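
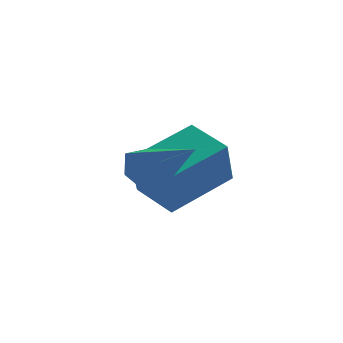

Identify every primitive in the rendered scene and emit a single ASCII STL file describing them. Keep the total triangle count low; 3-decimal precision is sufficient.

solid 
facet normal -0.787 0.559 0.259
outer loop
vertex 0.684 0.829 -3.059
vertex 1.868 2.189 -2.398
vertex 0.697 1.453 -4.367
endloop
endfacet
facet normal -0.617 -0.708 -0.344
outer loop
vertex 1.712 0.731 -4.702
vertex 0.684 0.829 -3.059
vertex 0.697 1.453 -4.367
endloop
endfacet
facet normal -0.787 0.560 0.259
outer loop
vertex 0.697 1.453 -4.367
vertex 1.868 2.189 -2.398
vertex 1.881 2.813 -3.707
endloop
endfacet
facet normal 0.008 0.431 -0.902
outer loop
vertex 1.881 2.813 -3.707
vertex 1.712 0.731 -4.702
vertex 0.697 1.453 -4.367
endloop
endfacet
facet normal -0.009 -0.431 0.902
outer loop
vertex 0.684 0.829 -3.059
vertex 2.883 1.467 -2.733
vertex 1.868 2.189 -2.398
endloop
endfacet
facet normal -0.617 -0.708 -0.344
outer loop
vertex 1.699 0.107 -3.393
vertex 0.684 0.829 -3.059
vertex 1.712 0.731 -4.702
endloop
endfacet
facet normal -0.009 -0.430 0.903
outer loop
vertex 1.699 0.107 -3.393
vertex 2.883 1.467 -2.733
vertex 0.684 0.829 -3.059
endloop
endfacet
facet normal 0.617 0.708 0.344
outer loop
vertex 1.868 2.189 -2.398
vertex 2.883 1.467 -2.733
vertex 1.881 2.813 -3.707
endloop
endfacet
facet normal 0.009 0.431 -0.903
outer loop
vertex 2.896 2.091 -4.041
vertex 1.712 0.731 -4.702
vertex 1.881 2.813 -3.707
endloop
endfacet
facet normal 0.617 0.708 0.344
outer loop
vertex 1.881 2.813 -3.707
vertex 2.883 1.467 -2.733
vertex 2.896 2.091 -4.041
endloop
endfacet
facet normal 0.787 -0.560 -0.259
outer loop
vertex 2.896 2.091 -4.041
vertex 1.699 0.107 -3.393
vertex 1.712 0.731 -4.702
endloop
endfacet
facet normal 0.787 -0.560 -0.259
outer loop
vertex 2.883 1.467 -2.733
vertex 1.699 0.107 -3.393
vertex 2.896 2.091 -4.041
endloop
endfacet
facet normal -0.740 0.331 -0.585
outer loop
vertex 1.831 -0.42 -3.327
vertex 1.39 -0.503 -2.816
vertex 1.715 0.089 -2.892
endloop
endfacet
facet normal 0.854 0.436 -0.283
outer loop
vertex 1.831 -0.42 -3.327
vertex 1.715 0.089 -2.892
vertex 2.67 -1.077 -1.804
endloop
endfacet
facet normal -0.740 0.331 -0.585
outer loop
vertex 1.715 0.089 -2.892
vertex 1.39 -0.503 -2.816
vertex 1.274 0.006 -2.381
endloop
endfacet
facet normal 0.407 0.779 0.478
outer loop
vertex 1.715 0.089 -2.892
vertex 1.274 0.006 -2.381
vertex 2.67 -1.077 -1.804
endloop
endfacet
facet normal -0.740 0.331 -0.585
outer loop
vertex 1.274 0.006 -2.381
vertex 1.39 -0.503 -2.816
vertex 0.949 -0.586 -2.305
endloop
endfacet
facet normal -0.209 0.236 0.949
outer loop
vertex 1.274 0.006 -2.381
vertex 0.949 -0.586 -2.305
vertex 2.67 -1.077 -1.804
endloop
endfacet
facet normal -0.740 0.331 -0.585
outer loop
vertex 0.949 -0.586 -2.305
vertex 1.39 -0.503 -2.816
vertex 1.065 -1.096 -2.74
endloop
endfacet
facet normal -0.377 -0.649 0.660
outer loop
vertex 0.949 -0.586 -2.305
vertex 1.065 -1.096 -2.74
vertex 2.67 -1.077 -1.804
endloop
endfacet
facet normal -0.740 0.331 -0.585
outer loop
vertex 1.065 -1.096 -2.74
vertex 1.39 -0.503 -2.816
vertex 1.506 -1.013 -3.251
endloop
endfacet
facet normal 0.070 -0.992 -0.100
outer loop
vertex 1.065 -1.096 -2.74
vertex 1.506 -1.013 -3.251
vertex 2.67 -1.077 -1.804
endloop
endfacet
facet normal -0.740 0.331 -0.585
outer loop
vertex 1.506 -1.013 -3.251
vertex 1.39 -0.503 -2.816
vertex 1.831 -0.42 -3.327
endloop
endfacet
facet normal 0.686 -0.449 -0.572
outer loop
vertex 1.506 -1.013 -3.251
vertex 1.831 -0.42 -3.327
vertex 2.67 -1.077 -1.804
endloop
endfacet

endsolid


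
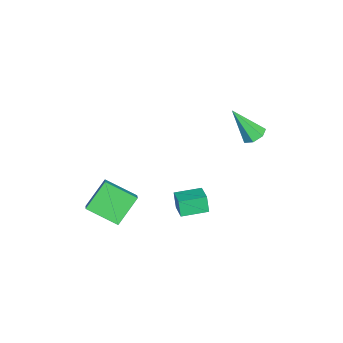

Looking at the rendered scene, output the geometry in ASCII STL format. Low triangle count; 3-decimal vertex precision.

solid 
facet normal -0.899 -0.332 -0.285
outer loop
vertex 0.899 -1.124 -3.39
vertex 0.383 0.208 -3.316
vertex 1.145 -0.976 -4.337
endloop
endfacet
facet normal 0.360 -0.931 -0.052
outer loop
vertex 2.197 -0.588 -4.004
vertex 0.899 -1.124 -3.39
vertex 1.145 -0.976 -4.337
endloop
endfacet
facet normal -0.899 -0.333 -0.285
outer loop
vertex 1.145 -0.976 -4.337
vertex 0.383 0.208 -3.316
vertex 0.629 0.355 -4.264
endloop
endfacet
facet normal 0.248 0.149 -0.957
outer loop
vertex 0.629 0.355 -4.264
vertex 2.197 -0.588 -4.004
vertex 1.145 -0.976 -4.337
endloop
endfacet
facet normal -0.248 -0.149 0.957
outer loop
vertex 0.899 -1.124 -3.39
vertex 1.435 0.596 -2.983
vertex 0.383 0.208 -3.316
endloop
endfacet
facet normal 0.361 -0.931 -0.051
outer loop
vertex 1.951 -0.735 -3.056
vertex 0.899 -1.124 -3.39
vertex 2.197 -0.588 -4.004
endloop
endfacet
facet normal -0.249 -0.149 0.957
outer loop
vertex 1.951 -0.735 -3.056
vertex 1.435 0.596 -2.983
vertex 0.899 -1.124 -3.39
endloop
endfacet
facet normal -0.360 0.932 0.051
outer loop
vertex 0.383 0.208 -3.316
vertex 1.435 0.596 -2.983
vertex 0.629 0.355 -4.264
endloop
endfacet
facet normal 0.249 0.149 -0.957
outer loop
vertex 1.681 0.744 -3.93
vertex 2.197 -0.588 -4.004
vertex 0.629 0.355 -4.264
endloop
endfacet
facet normal -0.361 0.931 0.052
outer loop
vertex 0.629 0.355 -4.264
vertex 1.435 0.596 -2.983
vertex 1.681 0.744 -3.93
endloop
endfacet
facet normal 0.899 0.332 0.285
outer loop
vertex 1.681 0.744 -3.93
vertex 1.951 -0.735 -3.056
vertex 2.197 -0.588 -4.004
endloop
endfacet
facet normal 0.899 0.333 0.285
outer loop
vertex 1.435 0.596 -2.983
vertex 1.951 -0.735 -3.056
vertex 1.681 0.744 -3.93
endloop
endfacet
facet normal -0.579 0.439 0.687
outer loop
vertex 2.157 -4.318 -1.761
vertex 2.416 -2.683 -2.587
vertex 1.37 -4.477 -2.323
endloop
endfacet
facet normal -0.141 -0.883 0.447
outer loop
vertex 2.424 -5.277 -3.573
vertex 2.157 -4.318 -1.761
vertex 1.37 -4.477 -2.323
endloop
endfacet
facet normal -0.579 0.439 0.687
outer loop
vertex 1.37 -4.477 -2.323
vertex 2.416 -2.683 -2.587
vertex 1.629 -2.842 -3.149
endloop
endfacet
facet normal -0.803 -0.162 -0.573
outer loop
vertex 1.629 -2.842 -3.149
vertex 2.424 -5.277 -3.573
vertex 1.37 -4.477 -2.323
endloop
endfacet
facet normal 0.803 0.162 0.573
outer loop
vertex 2.157 -4.318 -1.761
vertex 3.47 -3.483 -3.837
vertex 2.416 -2.683 -2.587
endloop
endfacet
facet normal -0.141 -0.883 0.447
outer loop
vertex 3.211 -5.118 -3.011
vertex 2.157 -4.318 -1.761
vertex 2.424 -5.277 -3.573
endloop
endfacet
facet normal 0.803 0.162 0.573
outer loop
vertex 3.211 -5.118 -3.011
vertex 3.47 -3.483 -3.837
vertex 2.157 -4.318 -1.761
endloop
endfacet
facet normal 0.141 0.883 -0.447
outer loop
vertex 2.416 -2.683 -2.587
vertex 3.47 -3.483 -3.837
vertex 1.629 -2.842 -3.149
endloop
endfacet
facet normal -0.803 -0.162 -0.573
outer loop
vertex 2.683 -3.642 -4.399
vertex 2.424 -5.277 -3.573
vertex 1.629 -2.842 -3.149
endloop
endfacet
facet normal 0.141 0.883 -0.447
outer loop
vertex 1.629 -2.842 -3.149
vertex 3.47 -3.483 -3.837
vertex 2.683 -3.642 -4.399
endloop
endfacet
facet normal 0.579 -0.439 -0.687
outer loop
vertex 2.683 -3.642 -4.399
vertex 3.211 -5.118 -3.011
vertex 2.424 -5.277 -3.573
endloop
endfacet
facet normal 0.579 -0.439 -0.687
outer loop
vertex 3.47 -3.483 -3.837
vertex 3.211 -5.118 -3.011
vertex 2.683 -3.642 -4.399
endloop
endfacet
facet normal 0.031 0.547 -0.837
outer loop
vertex -1.92 2.502 -1.431
vertex -2.619 2.477 -1.473
vertex -2.217 2.95 -1.149
endloop
endfacet
facet normal 0.827 0.223 0.517
outer loop
vertex -1.92 2.502 -1.431
vertex -2.217 2.95 -1.149
vertex -2.681 1.323 0.293
endloop
endfacet
facet normal 0.030 0.548 -0.836
outer loop
vertex -2.217 2.95 -1.149
vertex -2.619 2.477 -1.473
vertex -2.817 3.042 -1.11
endloop
endfacet
facet normal 0.146 0.632 0.761
outer loop
vertex -2.217 2.95 -1.149
vertex -2.817 3.042 -1.11
vertex -2.681 1.323 0.293
endloop
endfacet
facet normal 0.029 0.547 -0.836
outer loop
vertex -2.817 3.042 -1.11
vertex -2.619 2.477 -1.473
vertex -3.267 2.708 -1.344
endloop
endfacet
facet normal -0.651 0.448 0.612
outer loop
vertex -2.817 3.042 -1.11
vertex -3.267 2.708 -1.344
vertex -2.681 1.323 0.293
endloop
endfacet
facet normal 0.029 0.547 -0.837
outer loop
vertex -3.267 2.708 -1.344
vertex -2.619 2.477 -1.473
vertex -3.229 2.2 -1.675
endloop
endfacet
facet normal -0.964 -0.191 0.183
outer loop
vertex -3.267 2.708 -1.344
vertex -3.229 2.2 -1.675
vertex -2.681 1.323 0.293
endloop
endfacet
facet normal 0.029 0.547 -0.837
outer loop
vertex -3.229 2.2 -1.675
vertex -2.619 2.477 -1.473
vertex -2.731 1.901 -1.853
endloop
endfacet
facet normal -0.556 -0.805 -0.204
outer loop
vertex -3.229 2.2 -1.675
vertex -2.731 1.901 -1.853
vertex -2.681 1.323 0.293
endloop
endfacet
facet normal 0.030 0.546 -0.837
outer loop
vertex -2.731 1.901 -1.853
vertex -2.619 2.477 -1.473
vertex -2.149 2.035 -1.745
endloop
endfacet
facet normal 0.262 -0.930 -0.257
outer loop
vertex -2.731 1.901 -1.853
vertex -2.149 2.035 -1.745
vertex -2.681 1.323 0.293
endloop
endfacet
facet normal 0.031 0.547 -0.836
outer loop
vertex -2.149 2.035 -1.745
vertex -2.619 2.477 -1.473
vertex -1.92 2.502 -1.431
endloop
endfacet
facet normal 0.878 -0.474 0.064
outer loop
vertex -2.149 2.035 -1.745
vertex -1.92 2.502 -1.431
vertex -2.681 1.323 0.293
endloop
endfacet

endsolid


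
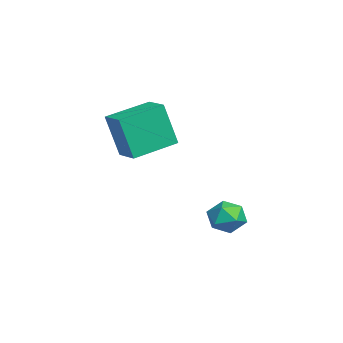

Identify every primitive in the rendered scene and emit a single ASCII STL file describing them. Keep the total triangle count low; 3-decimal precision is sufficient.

solid 
facet normal -0.937 0.064 0.342
outer loop
vertex -3.309 0.847 -3.445
vertex -3.024 1.033 -2.699
vertex -3.18 1.63 -3.239
endloop
endfacet
facet normal -0.906 0.241 -0.348
outer loop
vertex -3.309 0.847 -3.445
vertex -3.18 1.63 -3.239
vertex -2.966 1.361 -3.983
endloop
endfacet
facet normal -0.636 -0.314 -0.705
outer loop
vertex -3.309 0.847 -3.445
vertex -2.966 1.361 -3.983
vertex -2.677 0.598 -3.904
endloop
endfacet
facet normal -0.499 -0.834 -0.235
outer loop
vertex -3.309 0.847 -3.445
vertex -2.677 0.598 -3.904
vertex -2.712 0.395 -3.11
endloop
endfacet
facet normal -0.686 -0.600 0.412
outer loop
vertex -3.309 0.847 -3.445
vertex -2.712 0.395 -3.11
vertex -3.024 1.033 -2.699
endloop
endfacet
facet normal -0.453 0.789 -0.416
outer loop
vertex -2.966 1.361 -3.983
vertex -3.18 1.63 -3.239
vertex -2.468 1.865 -3.57
endloop
endfacet
facet normal -0.504 0.503 0.702
outer loop
vertex -3.18 1.63 -3.239
vertex -3.024 1.033 -2.699
vertex -2.503 1.662 -2.776
endloop
endfacet
facet normal -0.097 -0.572 0.815
outer loop
vertex -3.024 1.033 -2.699
vertex -2.712 0.395 -3.11
vertex -2.214 0.899 -2.697
endloop
endfacet
facet normal 0.205 -0.950 -0.234
outer loop
vertex -2.712 0.395 -3.11
vertex -2.677 0.598 -3.904
vertex -2.0 0.63 -3.441
endloop
endfacet
facet normal -0.016 -0.109 -0.994
outer loop
vertex -2.677 0.598 -3.904
vertex -2.966 1.361 -3.983
vertex -2.156 1.227 -3.981
endloop
endfacet
facet normal 0.499 0.834 0.235
outer loop
vertex -1.871 1.413 -3.235
vertex -2.468 1.865 -3.57
vertex -2.503 1.662 -2.776
endloop
endfacet
facet normal 0.636 0.314 0.705
outer loop
vertex -1.871 1.413 -3.235
vertex -2.503 1.662 -2.776
vertex -2.214 0.899 -2.697
endloop
endfacet
facet normal 0.906 -0.241 0.348
outer loop
vertex -1.871 1.413 -3.235
vertex -2.214 0.899 -2.697
vertex -2.0 0.63 -3.441
endloop
endfacet
facet normal 0.937 -0.064 -0.342
outer loop
vertex -1.871 1.413 -3.235
vertex -2.0 0.63 -3.441
vertex -2.156 1.227 -3.981
endloop
endfacet
facet normal 0.686 0.600 -0.412
outer loop
vertex -1.871 1.413 -3.235
vertex -2.156 1.227 -3.981
vertex -2.468 1.865 -3.57
endloop
endfacet
facet normal -0.205 0.950 0.234
outer loop
vertex -2.503 1.662 -2.776
vertex -2.468 1.865 -3.57
vertex -3.18 1.63 -3.239
endloop
endfacet
facet normal 0.016 0.109 0.994
outer loop
vertex -2.214 0.899 -2.697
vertex -2.503 1.662 -2.776
vertex -3.024 1.033 -2.699
endloop
endfacet
facet normal 0.453 -0.789 0.416
outer loop
vertex -2.0 0.63 -3.441
vertex -2.214 0.899 -2.697
vertex -2.712 0.395 -3.11
endloop
endfacet
facet normal 0.504 -0.503 -0.702
outer loop
vertex -2.156 1.227 -3.981
vertex -2.0 0.63 -3.441
vertex -2.677 0.598 -3.904
endloop
endfacet
facet normal 0.097 0.572 -0.815
outer loop
vertex -2.468 1.865 -3.57
vertex -2.156 1.227 -3.981
vertex -2.966 1.361 -3.983
endloop
endfacet
facet normal -0.895 -0.420 -0.150
outer loop
vertex -3.358 -3.251 1.523
vertex -4.208 -1.594 1.948
vertex -3.286 -2.732 -0.355
endloop
endfacet
facet normal 0.444 -0.868 -0.223
outer loop
vertex -2.292 -2.266 -0.188
vertex -3.358 -3.251 1.523
vertex -3.286 -2.732 -0.355
endloop
endfacet
facet normal -0.895 -0.420 -0.151
outer loop
vertex -3.286 -2.732 -0.355
vertex -4.208 -1.594 1.948
vertex -4.135 -1.075 0.07
endloop
endfacet
facet normal 0.037 0.266 -0.963
outer loop
vertex -4.135 -1.075 0.07
vertex -2.292 -2.266 -0.188
vertex -3.286 -2.732 -0.355
endloop
endfacet
facet normal -0.037 -0.266 0.963
outer loop
vertex -3.358 -3.251 1.523
vertex -3.214 -1.128 2.115
vertex -4.208 -1.594 1.948
endloop
endfacet
facet normal 0.445 -0.868 -0.223
outer loop
vertex -2.365 -2.785 1.69
vertex -3.358 -3.251 1.523
vertex -2.292 -2.266 -0.188
endloop
endfacet
facet normal -0.037 -0.266 0.963
outer loop
vertex -2.365 -2.785 1.69
vertex -3.214 -1.128 2.115
vertex -3.358 -3.251 1.523
endloop
endfacet
facet normal -0.444 0.868 0.223
outer loop
vertex -4.208 -1.594 1.948
vertex -3.214 -1.128 2.115
vertex -4.135 -1.075 0.07
endloop
endfacet
facet normal 0.037 0.266 -0.963
outer loop
vertex -3.142 -0.609 0.237
vertex -2.292 -2.266 -0.188
vertex -4.135 -1.075 0.07
endloop
endfacet
facet normal -0.445 0.868 0.223
outer loop
vertex -4.135 -1.075 0.07
vertex -3.214 -1.128 2.115
vertex -3.142 -0.609 0.237
endloop
endfacet
facet normal 0.895 0.420 0.151
outer loop
vertex -3.142 -0.609 0.237
vertex -2.365 -2.785 1.69
vertex -2.292 -2.266 -0.188
endloop
endfacet
facet normal 0.895 0.420 0.150
outer loop
vertex -3.214 -1.128 2.115
vertex -2.365 -2.785 1.69
vertex -3.142 -0.609 0.237
endloop
endfacet

endsolid


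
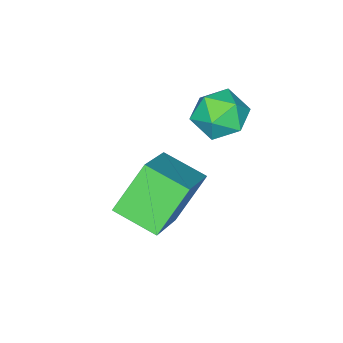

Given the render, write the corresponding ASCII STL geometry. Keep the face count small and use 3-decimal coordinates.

solid 
facet normal -0.636 0.133 0.760
outer loop
vertex -1.433 1.788 2.8
vertex -1.655 2.964 2.408
vertex -2.951 1.117 1.648
endloop
endfacet
facet normal 0.177 -0.934 0.310
outer loop
vertex -1.985 0.916 0.492
vertex -1.433 1.788 2.8
vertex -2.951 1.117 1.648
endloop
endfacet
facet normal -0.636 0.133 0.760
outer loop
vertex -2.951 1.117 1.648
vertex -1.655 2.964 2.408
vertex -3.173 2.294 1.256
endloop
endfacet
facet normal -0.751 -0.332 -0.570
outer loop
vertex -3.173 2.294 1.256
vertex -1.985 0.916 0.492
vertex -2.951 1.117 1.648
endloop
endfacet
facet normal 0.751 0.332 0.570
outer loop
vertex -1.433 1.788 2.8
vertex -0.689 2.763 1.252
vertex -1.655 2.964 2.408
endloop
endfacet
facet normal 0.176 -0.934 0.311
outer loop
vertex -0.467 1.586 1.644
vertex -1.433 1.788 2.8
vertex -1.985 0.916 0.492
endloop
endfacet
facet normal 0.752 0.332 0.570
outer loop
vertex -0.467 1.586 1.644
vertex -0.689 2.763 1.252
vertex -1.433 1.788 2.8
endloop
endfacet
facet normal -0.177 0.934 -0.310
outer loop
vertex -1.655 2.964 2.408
vertex -0.689 2.763 1.252
vertex -3.173 2.294 1.256
endloop
endfacet
facet normal -0.752 -0.332 -0.570
outer loop
vertex -2.207 2.092 0.1
vertex -1.985 0.916 0.492
vertex -3.173 2.294 1.256
endloop
endfacet
facet normal -0.177 0.934 -0.311
outer loop
vertex -3.173 2.294 1.256
vertex -0.689 2.763 1.252
vertex -2.207 2.092 0.1
endloop
endfacet
facet normal 0.636 -0.133 -0.760
outer loop
vertex -2.207 2.092 0.1
vertex -0.467 1.586 1.644
vertex -1.985 0.916 0.492
endloop
endfacet
facet normal 0.636 -0.133 -0.760
outer loop
vertex -0.689 2.763 1.252
vertex -0.467 1.586 1.644
vertex -2.207 2.092 0.1
endloop
endfacet
facet normal -0.991 0.020 0.133
outer loop
vertex -4.235 2.088 3.172
vertex -4.129 2.162 3.95
vertex -4.177 2.805 3.496
endloop
endfacet
facet normal -0.814 0.293 -0.502
outer loop
vertex -4.235 2.088 3.172
vertex -4.177 2.805 3.496
vertex -3.812 2.65 2.814
endloop
endfacet
facet normal -0.457 -0.207 -0.865
outer loop
vertex -4.235 2.088 3.172
vertex -3.812 2.65 2.814
vertex -3.539 1.911 2.847
endloop
endfacet
facet normal -0.413 -0.790 -0.454
outer loop
vertex -4.235 2.088 3.172
vertex -3.539 1.911 2.847
vertex -3.735 1.61 3.549
endloop
endfacet
facet normal -0.743 -0.649 0.163
outer loop
vertex -4.235 2.088 3.172
vertex -3.735 1.61 3.549
vertex -4.129 2.162 3.95
endloop
endfacet
facet normal -0.372 0.842 -0.390
outer loop
vertex -3.812 2.65 2.814
vertex -4.177 2.805 3.496
vertex -3.445 3.07 3.371
endloop
endfacet
facet normal -0.659 0.401 0.637
outer loop
vertex -4.177 2.805 3.496
vertex -4.129 2.162 3.95
vertex -3.641 2.769 4.073
endloop
endfacet
facet normal -0.259 -0.682 0.684
outer loop
vertex -4.129 2.162 3.95
vertex -3.735 1.61 3.549
vertex -3.368 2.03 4.106
endloop
endfacet
facet normal 0.276 -0.909 -0.313
outer loop
vertex -3.735 1.61 3.549
vertex -3.539 1.911 2.847
vertex -3.003 1.875 3.424
endloop
endfacet
facet normal 0.206 0.032 -0.978
outer loop
vertex -3.539 1.911 2.847
vertex -3.812 2.65 2.814
vertex -3.051 2.518 2.97
endloop
endfacet
facet normal 0.413 0.790 0.454
outer loop
vertex -2.945 2.592 3.748
vertex -3.445 3.07 3.371
vertex -3.641 2.769 4.073
endloop
endfacet
facet normal 0.457 0.207 0.865
outer loop
vertex -2.945 2.592 3.748
vertex -3.641 2.769 4.073
vertex -3.368 2.03 4.106
endloop
endfacet
facet normal 0.814 -0.293 0.502
outer loop
vertex -2.945 2.592 3.748
vertex -3.368 2.03 4.106
vertex -3.003 1.875 3.424
endloop
endfacet
facet normal 0.991 -0.020 -0.133
outer loop
vertex -2.945 2.592 3.748
vertex -3.003 1.875 3.424
vertex -3.051 2.518 2.97
endloop
endfacet
facet normal 0.743 0.649 -0.163
outer loop
vertex -2.945 2.592 3.748
vertex -3.051 2.518 2.97
vertex -3.445 3.07 3.371
endloop
endfacet
facet normal -0.276 0.909 0.313
outer loop
vertex -3.641 2.769 4.073
vertex -3.445 3.07 3.371
vertex -4.177 2.805 3.496
endloop
endfacet
facet normal -0.206 -0.032 0.978
outer loop
vertex -3.368 2.03 4.106
vertex -3.641 2.769 4.073
vertex -4.129 2.162 3.95
endloop
endfacet
facet normal 0.372 -0.842 0.390
outer loop
vertex -3.003 1.875 3.424
vertex -3.368 2.03 4.106
vertex -3.735 1.61 3.549
endloop
endfacet
facet normal 0.659 -0.401 -0.637
outer loop
vertex -3.051 2.518 2.97
vertex -3.003 1.875 3.424
vertex -3.539 1.911 2.847
endloop
endfacet
facet normal 0.259 0.682 -0.684
outer loop
vertex -3.445 3.07 3.371
vertex -3.051 2.518 2.97
vertex -3.812 2.65 2.814
endloop
endfacet

endsolid


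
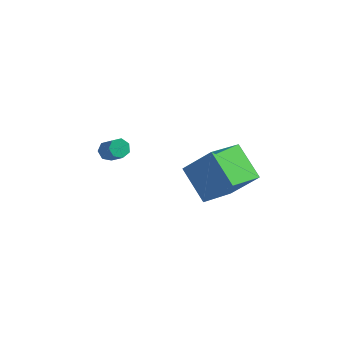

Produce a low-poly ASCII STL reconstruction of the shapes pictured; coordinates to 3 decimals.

solid 
facet normal -0.522 0.443 -0.729
outer loop
vertex -3.46 -2.633 -3.927
vertex -3.666 -2.314 -3.586
vertex -3.238 -2.256 -3.857
endloop
endfacet
facet normal 0.691 -0.283 -0.665
outer loop
vertex -3.46 -2.633 -3.927
vertex -3.238 -2.256 -3.857
vertex -2.807 -3.184 -3.014
endloop
endfacet
facet normal 0.691 -0.283 -0.665
outer loop
vertex -2.807 -3.184 -3.014
vertex -3.238 -2.256 -3.857
vertex -2.586 -2.807 -2.945
endloop
endfacet
facet normal 0.523 -0.440 0.730
outer loop
vertex -2.807 -3.184 -3.014
vertex -2.586 -2.807 -2.945
vertex -3.014 -2.866 -2.674
endloop
endfacet
facet normal -0.522 0.440 -0.730
outer loop
vertex -3.238 -2.256 -3.857
vertex -3.666 -2.314 -3.586
vertex -3.339 -1.923 -3.584
endloop
endfacet
facet normal 0.822 0.489 -0.292
outer loop
vertex -3.238 -2.256 -3.857
vertex -3.339 -1.923 -3.584
vertex -2.586 -2.807 -2.945
endloop
endfacet
facet normal 0.822 0.489 -0.292
outer loop
vertex -2.586 -2.807 -2.945
vertex -3.339 -1.923 -3.584
vertex -2.687 -2.474 -2.671
endloop
endfacet
facet normal 0.523 -0.442 0.729
outer loop
vertex -2.586 -2.807 -2.945
vertex -2.687 -2.474 -2.671
vertex -3.014 -2.866 -2.674
endloop
endfacet
facet normal -0.522 0.441 -0.730
outer loop
vertex -3.339 -1.923 -3.584
vertex -3.666 -2.314 -3.586
vertex -3.687 -1.885 -3.312
endloop
endfacet
facet normal 0.333 0.893 0.301
outer loop
vertex -3.339 -1.923 -3.584
vertex -3.687 -1.885 -3.312
vertex -2.687 -2.474 -2.671
endloop
endfacet
facet normal 0.333 0.893 0.301
outer loop
vertex -2.687 -2.474 -2.671
vertex -3.687 -1.885 -3.312
vertex -3.034 -2.436 -2.4
endloop
endfacet
facet normal 0.522 -0.441 0.730
outer loop
vertex -2.687 -2.474 -2.671
vertex -3.034 -2.436 -2.4
vertex -3.014 -2.866 -2.674
endloop
endfacet
facet normal -0.522 0.441 -0.730
outer loop
vertex -3.687 -1.885 -3.312
vertex -3.666 -2.314 -3.586
vertex -4.019 -2.17 -3.247
endloop
endfacet
facet normal -0.405 0.625 0.668
outer loop
vertex -3.687 -1.885 -3.312
vertex -4.019 -2.17 -3.247
vertex -3.034 -2.436 -2.4
endloop
endfacet
facet normal -0.405 0.625 0.668
outer loop
vertex -3.034 -2.436 -2.4
vertex -4.019 -2.17 -3.247
vertex -3.366 -2.721 -2.335
endloop
endfacet
facet normal 0.522 -0.441 0.730
outer loop
vertex -3.034 -2.436 -2.4
vertex -3.366 -2.721 -2.335
vertex -3.014 -2.866 -2.674
endloop
endfacet
facet normal -0.522 0.440 -0.731
outer loop
vertex -4.019 -2.17 -3.247
vertex -3.666 -2.314 -3.586
vertex -4.085 -2.564 -3.437
endloop
endfacet
facet normal -0.839 -0.116 0.531
outer loop
vertex -4.019 -2.17 -3.247
vertex -4.085 -2.564 -3.437
vertex -3.366 -2.721 -2.335
endloop
endfacet
facet normal -0.839 -0.114 0.531
outer loop
vertex -3.366 -2.721 -2.335
vertex -4.085 -2.564 -3.437
vertex -3.433 -3.115 -2.525
endloop
endfacet
facet normal 0.522 -0.441 0.730
outer loop
vertex -3.366 -2.721 -2.335
vertex -3.433 -3.115 -2.525
vertex -3.014 -2.866 -2.674
endloop
endfacet
facet normal -0.523 0.442 -0.729
outer loop
vertex -4.085 -2.564 -3.437
vertex -3.666 -2.314 -3.586
vertex -3.837 -2.77 -3.74
endloop
endfacet
facet normal -0.642 -0.767 -0.004
outer loop
vertex -4.085 -2.564 -3.437
vertex -3.837 -2.77 -3.74
vertex -3.433 -3.115 -2.525
endloop
endfacet
facet normal -0.641 -0.768 -0.005
outer loop
vertex -3.433 -3.115 -2.525
vertex -3.837 -2.77 -3.74
vertex -3.184 -3.321 -2.827
endloop
endfacet
facet normal 0.522 -0.441 0.731
outer loop
vertex -3.433 -3.115 -2.525
vertex -3.184 -3.321 -2.827
vertex -3.014 -2.866 -2.674
endloop
endfacet
facet normal -0.522 0.442 -0.729
outer loop
vertex -3.837 -2.77 -3.74
vertex -3.666 -2.314 -3.586
vertex -3.46 -2.633 -3.927
endloop
endfacet
facet normal 0.040 -0.843 -0.537
outer loop
vertex -3.837 -2.77 -3.74
vertex -3.46 -2.633 -3.927
vertex -3.184 -3.321 -2.827
endloop
endfacet
facet normal 0.040 -0.843 -0.537
outer loop
vertex -3.184 -3.321 -2.827
vertex -3.46 -2.633 -3.927
vertex -2.807 -3.184 -3.014
endloop
endfacet
facet normal 0.522 -0.441 0.730
outer loop
vertex -3.184 -3.321 -2.827
vertex -2.807 -3.184 -3.014
vertex -3.014 -2.866 -2.674
endloop
endfacet
facet normal -0.609 0.618 0.498
outer loop
vertex 1.108 -3.282 -1.622
vertex 2.006 -1.673 -2.521
vertex -0.123 -3.373 -3.014
endloop
endfacet
facet normal -0.438 -0.785 0.439
outer loop
vertex 1.034 -4.547 -3.959
vertex 1.108 -3.282 -1.622
vertex -0.123 -3.373 -3.014
endloop
endfacet
facet normal -0.609 0.618 0.497
outer loop
vertex -0.123 -3.373 -3.014
vertex 2.006 -1.673 -2.521
vertex 0.776 -1.764 -3.913
endloop
endfacet
facet normal -0.661 -0.049 -0.749
outer loop
vertex 0.776 -1.764 -3.913
vertex 1.034 -4.547 -3.959
vertex -0.123 -3.373 -3.014
endloop
endfacet
facet normal 0.661 0.049 0.749
outer loop
vertex 1.108 -3.282 -1.622
vertex 3.163 -2.847 -3.466
vertex 2.006 -1.673 -2.521
endloop
endfacet
facet normal -0.438 -0.785 0.439
outer loop
vertex 2.264 -4.456 -2.567
vertex 1.108 -3.282 -1.622
vertex 1.034 -4.547 -3.959
endloop
endfacet
facet normal 0.661 0.049 0.749
outer loop
vertex 2.264 -4.456 -2.567
vertex 3.163 -2.847 -3.466
vertex 1.108 -3.282 -1.622
endloop
endfacet
facet normal 0.438 0.785 -0.438
outer loop
vertex 2.006 -1.673 -2.521
vertex 3.163 -2.847 -3.466
vertex 0.776 -1.764 -3.913
endloop
endfacet
facet normal -0.661 -0.049 -0.748
outer loop
vertex 1.932 -2.938 -4.858
vertex 1.034 -4.547 -3.959
vertex 0.776 -1.764 -3.913
endloop
endfacet
facet normal 0.438 0.785 -0.439
outer loop
vertex 0.776 -1.764 -3.913
vertex 3.163 -2.847 -3.466
vertex 1.932 -2.938 -4.858
endloop
endfacet
facet normal 0.609 -0.618 -0.498
outer loop
vertex 1.932 -2.938 -4.858
vertex 2.264 -4.456 -2.567
vertex 1.034 -4.547 -3.959
endloop
endfacet
facet normal 0.608 -0.618 -0.498
outer loop
vertex 3.163 -2.847 -3.466
vertex 2.264 -4.456 -2.567
vertex 1.932 -2.938 -4.858
endloop
endfacet

endsolid


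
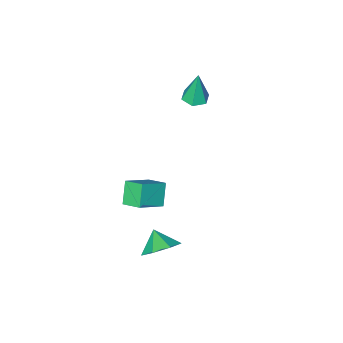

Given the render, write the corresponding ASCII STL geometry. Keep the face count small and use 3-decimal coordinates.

solid 
facet normal 0.133 0.743 -0.656
outer loop
vertex 4.705 4.183 -3.214
vertex 3.881 3.789 -3.827
vertex 3.837 4.521 -3.007
endloop
endfacet
facet normal 0.220 -0.031 0.975
outer loop
vertex 4.705 4.183 -3.214
vertex 3.837 4.521 -3.007
vertex 3.719 2.891 -3.033
endloop
endfacet
facet normal 0.133 0.743 -0.656
outer loop
vertex 3.837 4.521 -3.007
vertex 3.881 3.789 -3.827
vertex 3.002 4.309 -3.417
endloop
endfacet
facet normal -0.444 0.018 0.896
outer loop
vertex 3.837 4.521 -3.007
vertex 3.002 4.309 -3.417
vertex 3.719 2.891 -3.033
endloop
endfacet
facet normal 0.133 0.743 -0.656
outer loop
vertex 3.002 4.309 -3.417
vertex 3.881 3.789 -3.827
vertex 2.828 3.705 -4.136
endloop
endfacet
facet normal -0.838 -0.300 0.455
outer loop
vertex 3.002 4.309 -3.417
vertex 2.828 3.705 -4.136
vertex 3.719 2.891 -3.033
endloop
endfacet
facet normal 0.133 0.743 -0.656
outer loop
vertex 2.828 3.705 -4.136
vertex 3.881 3.789 -3.827
vertex 3.447 3.165 -4.622
endloop
endfacet
facet normal -0.664 -0.748 -0.015
outer loop
vertex 2.828 3.705 -4.136
vertex 3.447 3.165 -4.622
vertex 3.719 2.891 -3.033
endloop
endfacet
facet normal 0.133 0.743 -0.656
outer loop
vertex 3.447 3.165 -4.622
vertex 3.881 3.789 -3.827
vertex 4.393 3.095 -4.509
endloop
endfacet
facet normal -0.054 -0.986 -0.161
outer loop
vertex 3.447 3.165 -4.622
vertex 4.393 3.095 -4.509
vertex 3.719 2.891 -3.033
endloop
endfacet
facet normal 0.133 0.743 -0.656
outer loop
vertex 4.393 3.095 -4.509
vertex 3.881 3.789 -3.827
vertex 4.952 3.548 -3.883
endloop
endfacet
facet normal 0.534 -0.836 0.128
outer loop
vertex 4.393 3.095 -4.509
vertex 4.952 3.548 -3.883
vertex 3.719 2.891 -3.033
endloop
endfacet
facet normal 0.133 0.743 -0.656
outer loop
vertex 4.952 3.548 -3.883
vertex 3.881 3.789 -3.827
vertex 4.705 4.183 -3.214
endloop
endfacet
facet normal 0.656 -0.412 0.633
outer loop
vertex 4.952 3.548 -3.883
vertex 4.705 4.183 -3.214
vertex 3.719 2.891 -3.033
endloop
endfacet
facet normal -0.446 -0.461 0.767
outer loop
vertex 2.698 -1.088 -2.982
vertex 2.386 0.021 -2.497
vertex 1.176 -1.12 -3.887
endloop
endfacet
facet normal 0.249 -0.887 -0.388
outer loop
vertex 1.814 -0.461 -4.983
vertex 2.698 -1.088 -2.982
vertex 1.176 -1.12 -3.887
endloop
endfacet
facet normal -0.446 -0.462 0.767
outer loop
vertex 1.176 -1.12 -3.887
vertex 2.386 0.021 -2.497
vertex 0.864 -0.011 -3.401
endloop
endfacet
facet normal -0.859 -0.018 -0.511
outer loop
vertex 0.864 -0.011 -3.401
vertex 1.814 -0.461 -4.983
vertex 1.176 -1.12 -3.887
endloop
endfacet
facet normal 0.859 0.018 0.511
outer loop
vertex 2.698 -1.088 -2.982
vertex 3.024 0.68 -3.593
vertex 2.386 0.021 -2.497
endloop
endfacet
facet normal 0.249 -0.887 -0.388
outer loop
vertex 3.336 -0.429 -4.079
vertex 2.698 -1.088 -2.982
vertex 1.814 -0.461 -4.983
endloop
endfacet
facet normal 0.860 0.018 0.511
outer loop
vertex 3.336 -0.429 -4.079
vertex 3.024 0.68 -3.593
vertex 2.698 -1.088 -2.982
endloop
endfacet
facet normal -0.249 0.887 0.388
outer loop
vertex 2.386 0.021 -2.497
vertex 3.024 0.68 -3.593
vertex 0.864 -0.011 -3.401
endloop
endfacet
facet normal -0.859 -0.018 -0.511
outer loop
vertex 1.502 0.648 -4.498
vertex 1.814 -0.461 -4.983
vertex 0.864 -0.011 -3.401
endloop
endfacet
facet normal -0.249 0.887 0.388
outer loop
vertex 0.864 -0.011 -3.401
vertex 3.024 0.68 -3.593
vertex 1.502 0.648 -4.498
endloop
endfacet
facet normal 0.446 0.461 -0.767
outer loop
vertex 1.502 0.648 -4.498
vertex 3.336 -0.429 -4.079
vertex 1.814 -0.461 -4.983
endloop
endfacet
facet normal 0.446 0.462 -0.767
outer loop
vertex 3.024 0.68 -3.593
vertex 3.336 -0.429 -4.079
vertex 1.502 0.648 -4.498
endloop
endfacet
facet normal 0.032 -0.090 -0.995
outer loop
vertex -2.422 -2.145 -0.344
vertex -2.998 -2.671 -0.315
vertex -3.166 -1.913 -0.389
endloop
endfacet
facet normal 0.276 0.931 0.241
outer loop
vertex -2.422 -2.145 -0.344
vertex -3.166 -1.913 -0.389
vertex -3.062 -2.489 1.715
endloop
endfacet
facet normal 0.032 -0.090 -0.995
outer loop
vertex -3.166 -1.913 -0.389
vertex -2.998 -2.671 -0.315
vertex -3.741 -2.438 -0.36
endloop
endfacet
facet normal -0.650 0.724 0.230
outer loop
vertex -3.166 -1.913 -0.389
vertex -3.741 -2.438 -0.36
vertex -3.062 -2.489 1.715
endloop
endfacet
facet normal 0.032 -0.089 -0.996
outer loop
vertex -3.741 -2.438 -0.36
vertex -2.998 -2.671 -0.315
vertex -3.574 -3.196 -0.287
endloop
endfacet
facet normal -0.937 -0.177 0.302
outer loop
vertex -3.741 -2.438 -0.36
vertex -3.574 -3.196 -0.287
vertex -3.062 -2.489 1.715
endloop
endfacet
facet normal 0.032 -0.089 -0.996
outer loop
vertex -3.574 -3.196 -0.287
vertex -2.998 -2.671 -0.315
vertex -2.83 -3.429 -0.242
endloop
endfacet
facet normal -0.297 -0.874 0.385
outer loop
vertex -3.574 -3.196 -0.287
vertex -2.83 -3.429 -0.242
vertex -3.062 -2.489 1.715
endloop
endfacet
facet normal 0.031 -0.089 -0.996
outer loop
vertex -2.83 -3.429 -0.242
vertex -2.998 -2.671 -0.315
vertex -2.255 -2.903 -0.271
endloop
endfacet
facet normal 0.631 -0.668 0.395
outer loop
vertex -2.83 -3.429 -0.242
vertex -2.255 -2.903 -0.271
vertex -3.062 -2.489 1.715
endloop
endfacet
facet normal 0.031 -0.089 -0.996
outer loop
vertex -2.255 -2.903 -0.271
vertex -2.998 -2.671 -0.315
vertex -2.422 -2.145 -0.344
endloop
endfacet
facet normal 0.917 0.233 0.324
outer loop
vertex -2.255 -2.903 -0.271
vertex -2.422 -2.145 -0.344
vertex -3.062 -2.489 1.715
endloop
endfacet

endsolid


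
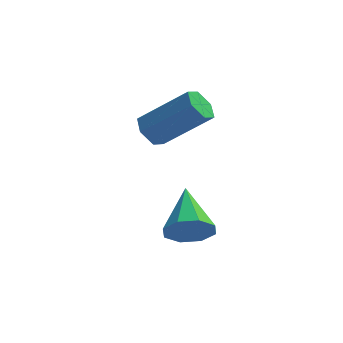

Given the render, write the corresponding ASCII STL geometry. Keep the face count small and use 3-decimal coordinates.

solid 
facet normal 0.095 -0.911 -0.402
outer loop
vertex 3.57 -1.87 -3.45
vertex 3.225 -2.204 -2.774
vertex 2.938 -1.915 -3.497
endloop
endfacet
facet normal -0.001 0.730 -0.684
outer loop
vertex 3.57 -1.87 -3.45
vertex 2.938 -1.915 -3.497
vertex 3.055 -0.556 -2.046
endloop
endfacet
facet normal 0.094 -0.911 -0.401
outer loop
vertex 2.938 -1.915 -3.497
vertex 3.225 -2.204 -2.774
vertex 2.474 -2.129 -3.12
endloop
endfacet
facet normal -0.659 0.575 -0.485
outer loop
vertex 2.938 -1.915 -3.497
vertex 2.474 -2.129 -3.12
vertex 3.055 -0.556 -2.046
endloop
endfacet
facet normal 0.094 -0.911 -0.401
outer loop
vertex 2.474 -2.129 -3.12
vertex 3.225 -2.204 -2.774
vertex 2.449 -2.387 -2.54
endloop
endfacet
facet normal -0.953 0.291 0.089
outer loop
vertex 2.474 -2.129 -3.12
vertex 2.449 -2.387 -2.54
vertex 3.055 -0.556 -2.046
endloop
endfacet
facet normal 0.094 -0.911 -0.402
outer loop
vertex 2.449 -2.387 -2.54
vertex 3.225 -2.204 -2.774
vertex 2.879 -2.538 -2.097
endloop
endfacet
facet normal -0.709 0.045 0.704
outer loop
vertex 2.449 -2.387 -2.54
vertex 2.879 -2.538 -2.097
vertex 3.055 -0.556 -2.046
endloop
endfacet
facet normal 0.093 -0.911 -0.402
outer loop
vertex 2.879 -2.538 -2.097
vertex 3.225 -2.204 -2.774
vertex 3.511 -2.494 -2.05
endloop
endfacet
facet normal -0.073 -0.019 0.997
outer loop
vertex 2.879 -2.538 -2.097
vertex 3.511 -2.494 -2.05
vertex 3.055 -0.556 -2.046
endloop
endfacet
facet normal 0.094 -0.911 -0.402
outer loop
vertex 3.511 -2.494 -2.05
vertex 3.225 -2.204 -2.774
vertex 3.975 -2.28 -2.427
endloop
endfacet
facet normal 0.586 0.136 0.799
outer loop
vertex 3.511 -2.494 -2.05
vertex 3.975 -2.28 -2.427
vertex 3.055 -0.556 -2.046
endloop
endfacet
facet normal 0.093 -0.911 -0.401
outer loop
vertex 3.975 -2.28 -2.427
vertex 3.225 -2.204 -2.774
vertex 4.0 -2.022 -3.007
endloop
endfacet
facet normal 0.879 0.420 0.225
outer loop
vertex 3.975 -2.28 -2.427
vertex 4.0 -2.022 -3.007
vertex 3.055 -0.556 -2.046
endloop
endfacet
facet normal 0.093 -0.911 -0.403
outer loop
vertex 4.0 -2.022 -3.007
vertex 3.225 -2.204 -2.774
vertex 3.57 -1.87 -3.45
endloop
endfacet
facet normal 0.637 0.666 -0.389
outer loop
vertex 4.0 -2.022 -3.007
vertex 3.57 -1.87 -3.45
vertex 3.055 -0.556 -2.046
endloop
endfacet
facet normal -0.763 0.045 -0.645
outer loop
vertex 2.237 1.053 -0.58
vertex 1.953 0.565 -0.278
vertex 1.834 1.167 -0.095
endloop
endfacet
facet normal 0.149 0.983 -0.108
outer loop
vertex 2.237 1.053 -0.58
vertex 1.834 1.167 -0.095
vertex 3.771 0.963 0.716
endloop
endfacet
facet normal 0.148 0.983 -0.106
outer loop
vertex 3.771 0.963 0.716
vertex 1.834 1.167 -0.095
vertex 3.368 1.076 1.201
endloop
endfacet
facet normal 0.763 -0.045 0.645
outer loop
vertex 3.771 0.963 0.716
vertex 3.368 1.076 1.201
vertex 3.487 0.475 1.018
endloop
endfacet
facet normal -0.764 0.045 -0.644
outer loop
vertex 1.834 1.167 -0.095
vertex 1.953 0.565 -0.278
vertex 1.551 0.679 0.207
endloop
endfacet
facet normal -0.470 0.645 0.602
outer loop
vertex 1.834 1.167 -0.095
vertex 1.551 0.679 0.207
vertex 3.368 1.076 1.201
endloop
endfacet
facet normal -0.470 0.645 0.602
outer loop
vertex 3.368 1.076 1.201
vertex 1.551 0.679 0.207
vertex 3.085 0.589 1.502
endloop
endfacet
facet normal 0.763 -0.045 0.645
outer loop
vertex 3.368 1.076 1.201
vertex 3.085 0.589 1.502
vertex 3.487 0.475 1.018
endloop
endfacet
facet normal -0.764 0.046 -0.644
outer loop
vertex 1.551 0.679 0.207
vertex 1.953 0.565 -0.278
vertex 1.669 0.077 0.024
endloop
endfacet
facet normal -0.619 -0.337 0.710
outer loop
vertex 1.551 0.679 0.207
vertex 1.669 0.077 0.024
vertex 3.085 0.589 1.502
endloop
endfacet
facet normal -0.619 -0.336 0.710
outer loop
vertex 3.085 0.589 1.502
vertex 1.669 0.077 0.024
vertex 3.203 -0.013 1.32
endloop
endfacet
facet normal 0.763 -0.045 0.645
outer loop
vertex 3.085 0.589 1.502
vertex 3.203 -0.013 1.32
vertex 3.487 0.475 1.018
endloop
endfacet
facet normal -0.763 0.045 -0.645
outer loop
vertex 1.669 0.077 0.024
vertex 1.953 0.565 -0.278
vertex 2.072 -0.036 -0.461
endloop
endfacet
facet normal -0.148 -0.983 0.106
outer loop
vertex 1.669 0.077 0.024
vertex 2.072 -0.036 -0.461
vertex 3.203 -0.013 1.32
endloop
endfacet
facet normal -0.149 -0.983 0.107
outer loop
vertex 3.203 -0.013 1.32
vertex 2.072 -0.036 -0.461
vertex 3.606 -0.127 0.835
endloop
endfacet
facet normal 0.763 -0.045 0.645
outer loop
vertex 3.203 -0.013 1.32
vertex 3.606 -0.127 0.835
vertex 3.487 0.475 1.018
endloop
endfacet
facet normal -0.763 0.045 -0.645
outer loop
vertex 2.072 -0.036 -0.461
vertex 1.953 0.565 -0.278
vertex 2.355 0.451 -0.762
endloop
endfacet
facet normal 0.470 -0.645 -0.602
outer loop
vertex 2.072 -0.036 -0.461
vertex 2.355 0.451 -0.762
vertex 3.606 -0.127 0.835
endloop
endfacet
facet normal 0.470 -0.645 -0.602
outer loop
vertex 3.606 -0.127 0.835
vertex 2.355 0.451 -0.762
vertex 3.889 0.361 0.533
endloop
endfacet
facet normal 0.764 -0.045 0.644
outer loop
vertex 3.606 -0.127 0.835
vertex 3.889 0.361 0.533
vertex 3.487 0.475 1.018
endloop
endfacet
facet normal -0.763 0.045 -0.645
outer loop
vertex 2.355 0.451 -0.762
vertex 1.953 0.565 -0.278
vertex 2.237 1.053 -0.58
endloop
endfacet
facet normal 0.619 0.336 -0.710
outer loop
vertex 2.355 0.451 -0.762
vertex 2.237 1.053 -0.58
vertex 3.889 0.361 0.533
endloop
endfacet
facet normal 0.619 0.337 -0.709
outer loop
vertex 3.889 0.361 0.533
vertex 2.237 1.053 -0.58
vertex 3.771 0.963 0.716
endloop
endfacet
facet normal 0.764 -0.046 0.644
outer loop
vertex 3.889 0.361 0.533
vertex 3.771 0.963 0.716
vertex 3.487 0.475 1.018
endloop
endfacet

endsolid


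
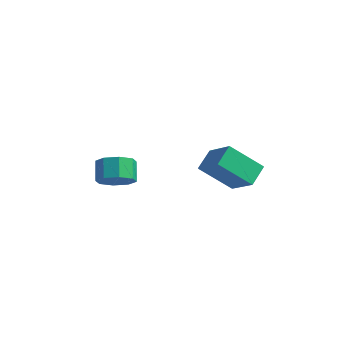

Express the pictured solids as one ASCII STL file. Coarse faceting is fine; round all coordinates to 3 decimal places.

solid 
facet normal -0.751 0.280 -0.598
outer loop
vertex 0.589 1.373 3.926
vertex 1.964 2.192 2.582
vertex 0.656 0.278 3.328
endloop
endfacet
facet normal -0.658 -0.392 0.643
outer loop
vertex 2.076 -0.252 4.458
vertex 0.589 1.373 3.926
vertex 0.656 0.278 3.328
endloop
endfacet
facet normal -0.751 0.280 -0.598
outer loop
vertex 0.656 0.278 3.328
vertex 1.964 2.192 2.582
vertex 2.032 1.096 1.984
endloop
endfacet
facet normal 0.054 -0.876 -0.479
outer loop
vertex 2.032 1.096 1.984
vertex 2.076 -0.252 4.458
vertex 0.656 0.278 3.328
endloop
endfacet
facet normal -0.054 0.876 0.479
outer loop
vertex 0.589 1.373 3.926
vertex 3.384 1.662 3.712
vertex 1.964 2.192 2.582
endloop
endfacet
facet normal -0.658 -0.392 0.643
outer loop
vertex 2.008 0.844 5.056
vertex 0.589 1.373 3.926
vertex 2.076 -0.252 4.458
endloop
endfacet
facet normal -0.054 0.877 0.478
outer loop
vertex 2.008 0.844 5.056
vertex 3.384 1.662 3.712
vertex 0.589 1.373 3.926
endloop
endfacet
facet normal 0.658 0.392 -0.643
outer loop
vertex 1.964 2.192 2.582
vertex 3.384 1.662 3.712
vertex 2.032 1.096 1.984
endloop
endfacet
facet normal 0.054 -0.876 -0.478
outer loop
vertex 3.451 0.567 3.114
vertex 2.076 -0.252 4.458
vertex 2.032 1.096 1.984
endloop
endfacet
facet normal 0.658 0.391 -0.643
outer loop
vertex 2.032 1.096 1.984
vertex 3.384 1.662 3.712
vertex 3.451 0.567 3.114
endloop
endfacet
facet normal 0.751 -0.280 0.598
outer loop
vertex 3.451 0.567 3.114
vertex 2.008 0.844 5.056
vertex 2.076 -0.252 4.458
endloop
endfacet
facet normal 0.751 -0.281 0.598
outer loop
vertex 3.384 1.662 3.712
vertex 2.008 0.844 5.056
vertex 3.451 0.567 3.114
endloop
endfacet
facet normal 0.438 -0.615 -0.656
outer loop
vertex -2.12 -1.027 2.296
vertex -2.985 -1.182 1.863
vertex -2.257 -0.537 1.745
endloop
endfacet
facet normal 0.880 0.441 0.173
outer loop
vertex -2.12 -1.027 2.296
vertex -2.257 -0.537 1.745
vertex -2.649 -0.283 3.089
endloop
endfacet
facet normal 0.880 0.441 0.173
outer loop
vertex -2.649 -0.283 3.089
vertex -2.257 -0.537 1.745
vertex -2.786 0.207 2.538
endloop
endfacet
facet normal -0.437 0.615 0.656
outer loop
vertex -2.649 -0.283 3.089
vertex -2.786 0.207 2.538
vertex -3.515 -0.438 2.657
endloop
endfacet
facet normal 0.438 -0.615 -0.656
outer loop
vertex -2.257 -0.537 1.745
vertex -2.985 -1.182 1.863
vertex -2.821 -0.425 1.263
endloop
endfacet
facet normal 0.493 0.774 -0.397
outer loop
vertex -2.257 -0.537 1.745
vertex -2.821 -0.425 1.263
vertex -2.786 0.207 2.538
endloop
endfacet
facet normal 0.493 0.774 -0.397
outer loop
vertex -2.786 0.207 2.538
vertex -2.821 -0.425 1.263
vertex -3.35 0.319 2.057
endloop
endfacet
facet normal -0.437 0.615 0.656
outer loop
vertex -2.786 0.207 2.538
vertex -3.35 0.319 2.057
vertex -3.515 -0.438 2.657
endloop
endfacet
facet normal 0.438 -0.615 -0.656
outer loop
vertex -2.821 -0.425 1.263
vertex -2.985 -1.182 1.863
vertex -3.481 -0.756 1.133
endloop
endfacet
facet normal -0.183 0.654 -0.734
outer loop
vertex -2.821 -0.425 1.263
vertex -3.481 -0.756 1.133
vertex -3.35 0.319 2.057
endloop
endfacet
facet normal -0.183 0.654 -0.734
outer loop
vertex -3.35 0.319 2.057
vertex -3.481 -0.756 1.133
vertex -4.011 -0.012 1.927
endloop
endfacet
facet normal -0.437 0.615 0.656
outer loop
vertex -3.35 0.319 2.057
vertex -4.011 -0.012 1.927
vertex -3.515 -0.438 2.657
endloop
endfacet
facet normal 0.437 -0.615 -0.656
outer loop
vertex -3.481 -0.756 1.133
vertex -2.985 -1.182 1.863
vertex -3.851 -1.337 1.431
endloop
endfacet
facet normal -0.752 0.150 -0.642
outer loop
vertex -3.481 -0.756 1.133
vertex -3.851 -1.337 1.431
vertex -4.011 -0.012 1.927
endloop
endfacet
facet normal -0.752 0.149 -0.642
outer loop
vertex -4.011 -0.012 1.927
vertex -3.851 -1.337 1.431
vertex -4.38 -0.593 2.224
endloop
endfacet
facet normal -0.439 0.614 0.656
outer loop
vertex -4.011 -0.012 1.927
vertex -4.38 -0.593 2.224
vertex -3.515 -0.438 2.657
endloop
endfacet
facet normal 0.437 -0.615 -0.656
outer loop
vertex -3.851 -1.337 1.431
vertex -2.985 -1.182 1.863
vertex -3.714 -1.827 1.982
endloop
endfacet
facet normal -0.880 -0.441 -0.173
outer loop
vertex -3.851 -1.337 1.431
vertex -3.714 -1.827 1.982
vertex -4.38 -0.593 2.224
endloop
endfacet
facet normal -0.880 -0.441 -0.173
outer loop
vertex -4.38 -0.593 2.224
vertex -3.714 -1.827 1.982
vertex -4.243 -1.083 2.775
endloop
endfacet
facet normal -0.438 0.615 0.656
outer loop
vertex -4.38 -0.593 2.224
vertex -4.243 -1.083 2.775
vertex -3.515 -0.438 2.657
endloop
endfacet
facet normal 0.437 -0.615 -0.656
outer loop
vertex -3.714 -1.827 1.982
vertex -2.985 -1.182 1.863
vertex -3.15 -1.939 2.463
endloop
endfacet
facet normal -0.493 -0.774 0.398
outer loop
vertex -3.714 -1.827 1.982
vertex -3.15 -1.939 2.463
vertex -4.243 -1.083 2.775
endloop
endfacet
facet normal -0.493 -0.774 0.397
outer loop
vertex -4.243 -1.083 2.775
vertex -3.15 -1.939 2.463
vertex -3.679 -1.195 3.257
endloop
endfacet
facet normal -0.438 0.615 0.656
outer loop
vertex -4.243 -1.083 2.775
vertex -3.679 -1.195 3.257
vertex -3.515 -0.438 2.657
endloop
endfacet
facet normal 0.437 -0.615 -0.656
outer loop
vertex -3.15 -1.939 2.463
vertex -2.985 -1.182 1.863
vertex -2.489 -1.608 2.593
endloop
endfacet
facet normal 0.183 -0.654 0.734
outer loop
vertex -3.15 -1.939 2.463
vertex -2.489 -1.608 2.593
vertex -3.679 -1.195 3.257
endloop
endfacet
facet normal 0.183 -0.653 0.734
outer loop
vertex -3.679 -1.195 3.257
vertex -2.489 -1.608 2.593
vertex -3.019 -0.864 3.387
endloop
endfacet
facet normal -0.438 0.615 0.656
outer loop
vertex -3.679 -1.195 3.257
vertex -3.019 -0.864 3.387
vertex -3.515 -0.438 2.657
endloop
endfacet
facet normal 0.439 -0.614 -0.656
outer loop
vertex -2.489 -1.608 2.593
vertex -2.985 -1.182 1.863
vertex -2.12 -1.027 2.296
endloop
endfacet
facet normal 0.752 -0.149 0.642
outer loop
vertex -2.489 -1.608 2.593
vertex -2.12 -1.027 2.296
vertex -3.019 -0.864 3.387
endloop
endfacet
facet normal 0.752 -0.150 0.642
outer loop
vertex -3.019 -0.864 3.387
vertex -2.12 -1.027 2.296
vertex -2.649 -0.283 3.089
endloop
endfacet
facet normal -0.437 0.615 0.656
outer loop
vertex -3.019 -0.864 3.387
vertex -2.649 -0.283 3.089
vertex -3.515 -0.438 2.657
endloop
endfacet

endsolid


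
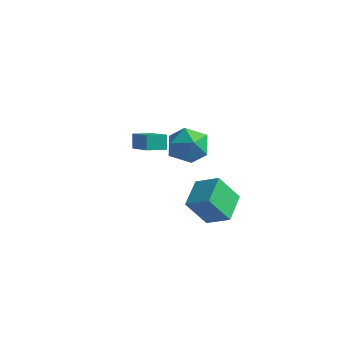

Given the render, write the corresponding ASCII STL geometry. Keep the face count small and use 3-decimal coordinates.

solid 
facet normal -0.590 -0.785 0.191
outer loop
vertex -0.067 -2.712 1.728
vertex -1.51 -1.849 0.821
vertex 0.193 -3.098 0.946
endloop
endfacet
facet normal 0.755 -0.452 0.474
outer loop
vertex 0.83 -2.251 0.739
vertex -0.067 -2.712 1.728
vertex 0.193 -3.098 0.946
endloop
endfacet
facet normal -0.590 -0.785 0.191
outer loop
vertex 0.193 -3.098 0.946
vertex -1.51 -1.849 0.821
vertex -1.25 -2.235 0.039
endloop
endfacet
facet normal 0.286 -0.425 -0.859
outer loop
vertex -1.25 -2.235 0.039
vertex 0.83 -2.251 0.739
vertex 0.193 -3.098 0.946
endloop
endfacet
facet normal -0.286 0.425 0.859
outer loop
vertex -0.067 -2.712 1.728
vertex -0.873 -1.002 0.614
vertex -1.51 -1.849 0.821
endloop
endfacet
facet normal 0.755 -0.452 0.474
outer loop
vertex 0.57 -1.865 1.521
vertex -0.067 -2.712 1.728
vertex 0.83 -2.251 0.739
endloop
endfacet
facet normal -0.286 0.425 0.859
outer loop
vertex 0.57 -1.865 1.521
vertex -0.873 -1.002 0.614
vertex -0.067 -2.712 1.728
endloop
endfacet
facet normal -0.755 0.452 -0.474
outer loop
vertex -1.51 -1.849 0.821
vertex -0.873 -1.002 0.614
vertex -1.25 -2.235 0.039
endloop
endfacet
facet normal 0.286 -0.425 -0.859
outer loop
vertex -0.613 -1.388 -0.168
vertex 0.83 -2.251 0.739
vertex -1.25 -2.235 0.039
endloop
endfacet
facet normal -0.755 0.452 -0.474
outer loop
vertex -1.25 -2.235 0.039
vertex -0.873 -1.002 0.614
vertex -0.613 -1.388 -0.168
endloop
endfacet
facet normal 0.590 0.785 -0.191
outer loop
vertex -0.613 -1.388 -0.168
vertex 0.57 -1.865 1.521
vertex 0.83 -2.251 0.739
endloop
endfacet
facet normal 0.590 0.785 -0.191
outer loop
vertex -0.873 -1.002 0.614
vertex 0.57 -1.865 1.521
vertex -0.613 -1.388 -0.168
endloop
endfacet
facet normal -0.872 -0.071 -0.484
outer loop
vertex 1.797 -2.07 -3.128
vertex 1.357 -0.414 -2.576
vertex 2.606 -1.333 -4.694
endloop
endfacet
facet normal 0.245 -0.920 -0.307
outer loop
vertex 3.923 -1.226 -3.964
vertex 1.797 -2.07 -3.128
vertex 2.606 -1.333 -4.694
endloop
endfacet
facet normal -0.872 -0.071 -0.484
outer loop
vertex 2.606 -1.333 -4.694
vertex 1.357 -0.414 -2.576
vertex 2.165 0.323 -4.142
endloop
endfacet
facet normal 0.423 0.386 -0.820
outer loop
vertex 2.165 0.323 -4.142
vertex 3.923 -1.226 -3.964
vertex 2.606 -1.333 -4.694
endloop
endfacet
facet normal -0.423 -0.386 0.820
outer loop
vertex 1.797 -2.07 -3.128
vertex 2.674 -0.307 -1.846
vertex 1.357 -0.414 -2.576
endloop
endfacet
facet normal 0.245 -0.920 -0.307
outer loop
vertex 3.115 -1.963 -2.398
vertex 1.797 -2.07 -3.128
vertex 3.923 -1.226 -3.964
endloop
endfacet
facet normal -0.423 -0.386 0.820
outer loop
vertex 3.115 -1.963 -2.398
vertex 2.674 -0.307 -1.846
vertex 1.797 -2.07 -3.128
endloop
endfacet
facet normal -0.245 0.920 0.307
outer loop
vertex 1.357 -0.414 -2.576
vertex 2.674 -0.307 -1.846
vertex 2.165 0.323 -4.142
endloop
endfacet
facet normal 0.423 0.386 -0.820
outer loop
vertex 3.483 0.43 -3.412
vertex 3.923 -1.226 -3.964
vertex 2.165 0.323 -4.142
endloop
endfacet
facet normal -0.245 0.920 0.307
outer loop
vertex 2.165 0.323 -4.142
vertex 2.674 -0.307 -1.846
vertex 3.483 0.43 -3.412
endloop
endfacet
facet normal 0.873 0.071 0.483
outer loop
vertex 3.483 0.43 -3.412
vertex 3.115 -1.963 -2.398
vertex 3.923 -1.226 -3.964
endloop
endfacet
facet normal 0.872 0.071 0.484
outer loop
vertex 2.674 -0.307 -1.846
vertex 3.115 -1.963 -2.398
vertex 3.483 0.43 -3.412
endloop
endfacet
facet normal -0.815 0.576 -0.060
outer loop
vertex 2.215 -3.013 1.832
vertex 1.789 -3.513 2.822
vertex 2.47 -2.542 2.893
endloop
endfacet
facet normal -0.249 0.906 -0.342
outer loop
vertex 2.215 -3.013 1.832
vertex 2.47 -2.542 2.893
vertex 3.314 -2.625 2.061
endloop
endfacet
facet normal 0.006 0.495 -0.869
outer loop
vertex 2.215 -3.013 1.832
vertex 3.314 -2.625 2.061
vertex 3.156 -3.647 1.477
endloop
endfacet
facet normal -0.403 -0.088 -0.911
outer loop
vertex 2.215 -3.013 1.832
vertex 3.156 -3.647 1.477
vertex 2.213 -4.196 1.947
endloop
endfacet
facet normal -0.911 -0.038 -0.411
outer loop
vertex 2.215 -3.013 1.832
vertex 2.213 -4.196 1.947
vertex 1.789 -3.513 2.822
endloop
endfacet
facet normal 0.253 0.954 0.162
outer loop
vertex 3.314 -2.625 2.061
vertex 2.47 -2.542 2.893
vertex 3.567 -2.884 3.193
endloop
endfacet
facet normal -0.664 0.420 0.619
outer loop
vertex 2.47 -2.542 2.893
vertex 1.789 -3.513 2.822
vertex 2.624 -3.433 3.663
endloop
endfacet
facet normal -0.818 -0.574 0.052
outer loop
vertex 1.789 -3.513 2.822
vertex 2.213 -4.196 1.947
vertex 2.466 -4.455 3.079
endloop
endfacet
facet normal 0.003 -0.654 -0.757
outer loop
vertex 2.213 -4.196 1.947
vertex 3.156 -3.647 1.477
vertex 3.31 -4.538 2.247
endloop
endfacet
facet normal 0.665 0.290 -0.688
outer loop
vertex 3.156 -3.647 1.477
vertex 3.314 -2.625 2.061
vertex 3.991 -3.567 2.318
endloop
endfacet
facet normal 0.403 0.088 0.911
outer loop
vertex 3.565 -4.067 3.308
vertex 3.567 -2.884 3.193
vertex 2.624 -3.433 3.663
endloop
endfacet
facet normal -0.006 -0.495 0.869
outer loop
vertex 3.565 -4.067 3.308
vertex 2.624 -3.433 3.663
vertex 2.466 -4.455 3.079
endloop
endfacet
facet normal 0.249 -0.906 0.342
outer loop
vertex 3.565 -4.067 3.308
vertex 2.466 -4.455 3.079
vertex 3.31 -4.538 2.247
endloop
endfacet
facet normal 0.815 -0.576 0.060
outer loop
vertex 3.565 -4.067 3.308
vertex 3.31 -4.538 2.247
vertex 3.991 -3.567 2.318
endloop
endfacet
facet normal 0.911 0.038 0.411
outer loop
vertex 3.565 -4.067 3.308
vertex 3.991 -3.567 2.318
vertex 3.567 -2.884 3.193
endloop
endfacet
facet normal -0.003 0.654 0.757
outer loop
vertex 2.624 -3.433 3.663
vertex 3.567 -2.884 3.193
vertex 2.47 -2.542 2.893
endloop
endfacet
facet normal -0.665 -0.290 0.688
outer loop
vertex 2.466 -4.455 3.079
vertex 2.624 -3.433 3.663
vertex 1.789 -3.513 2.822
endloop
endfacet
facet normal -0.253 -0.954 -0.162
outer loop
vertex 3.31 -4.538 2.247
vertex 2.466 -4.455 3.079
vertex 2.213 -4.196 1.947
endloop
endfacet
facet normal 0.664 -0.420 -0.619
outer loop
vertex 3.991 -3.567 2.318
vertex 3.31 -4.538 2.247
vertex 3.156 -3.647 1.477
endloop
endfacet
facet normal 0.818 0.574 -0.052
outer loop
vertex 3.567 -2.884 3.193
vertex 3.991 -3.567 2.318
vertex 3.314 -2.625 2.061
endloop
endfacet

endsolid


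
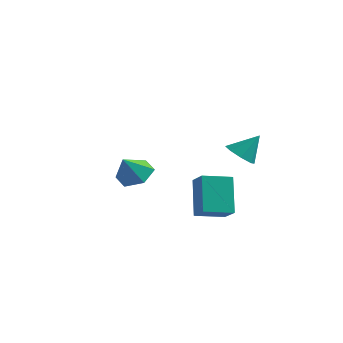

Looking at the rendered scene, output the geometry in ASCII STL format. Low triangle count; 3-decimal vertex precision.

solid 
facet normal 0.148 0.545 -0.825
outer loop
vertex -2.481 1.525 0.053
vertex -3.33 2.114 0.29
vertex -2.373 2.396 0.648
endloop
endfacet
facet normal 0.758 -0.430 0.491
outer loop
vertex -2.481 1.525 0.053
vertex -2.373 2.396 0.648
vertex -3.55 1.306 1.51
endloop
endfacet
facet normal 0.148 0.546 -0.825
outer loop
vertex -2.373 2.396 0.648
vertex -3.33 2.114 0.29
vertex -3.223 2.984 0.885
endloop
endfacet
facet normal 0.414 0.246 0.876
outer loop
vertex -2.373 2.396 0.648
vertex -3.223 2.984 0.885
vertex -3.55 1.306 1.51
endloop
endfacet
facet normal 0.149 0.546 -0.825
outer loop
vertex -3.223 2.984 0.885
vertex -3.33 2.114 0.29
vertex -4.18 2.702 0.526
endloop
endfacet
facet normal -0.422 0.388 0.820
outer loop
vertex -3.223 2.984 0.885
vertex -4.18 2.702 0.526
vertex -3.55 1.306 1.51
endloop
endfacet
facet normal 0.149 0.546 -0.825
outer loop
vertex -4.18 2.702 0.526
vertex -3.33 2.114 0.29
vertex -4.287 1.832 -0.069
endloop
endfacet
facet normal -0.914 -0.146 0.378
outer loop
vertex -4.18 2.702 0.526
vertex -4.287 1.832 -0.069
vertex -3.55 1.306 1.51
endloop
endfacet
facet normal 0.149 0.545 -0.825
outer loop
vertex -4.287 1.832 -0.069
vertex -3.33 2.114 0.29
vertex -3.438 1.243 -0.305
endloop
endfacet
facet normal -0.571 -0.821 -0.007
outer loop
vertex -4.287 1.832 -0.069
vertex -3.438 1.243 -0.305
vertex -3.55 1.306 1.51
endloop
endfacet
facet normal 0.148 0.545 -0.825
outer loop
vertex -3.438 1.243 -0.305
vertex -3.33 2.114 0.29
vertex -2.481 1.525 0.053
endloop
endfacet
facet normal 0.265 -0.963 0.050
outer loop
vertex -3.438 1.243 -0.305
vertex -2.481 1.525 0.053
vertex -3.55 1.306 1.51
endloop
endfacet
facet normal -0.651 0.503 -0.569
outer loop
vertex 0.865 0.336 1.414
vertex 1.948 1.425 1.137
vertex 1.539 -0.781 -0.345
endloop
endfacet
facet normal -0.694 -0.698 0.177
outer loop
vertex 2.372 -1.425 0.383
vertex 0.865 0.336 1.414
vertex 1.539 -0.781 -0.345
endloop
endfacet
facet normal -0.651 0.503 -0.569
outer loop
vertex 1.539 -0.781 -0.345
vertex 1.948 1.425 1.137
vertex 2.622 0.308 -0.622
endloop
endfacet
facet normal 0.308 -0.510 -0.803
outer loop
vertex 2.622 0.308 -0.622
vertex 2.372 -1.425 0.383
vertex 1.539 -0.781 -0.345
endloop
endfacet
facet normal -0.308 0.510 0.803
outer loop
vertex 0.865 0.336 1.414
vertex 2.781 0.781 1.865
vertex 1.948 1.425 1.137
endloop
endfacet
facet normal -0.694 -0.698 0.177
outer loop
vertex 1.698 -0.308 2.142
vertex 0.865 0.336 1.414
vertex 2.372 -1.425 0.383
endloop
endfacet
facet normal -0.308 0.510 0.803
outer loop
vertex 1.698 -0.308 2.142
vertex 2.781 0.781 1.865
vertex 0.865 0.336 1.414
endloop
endfacet
facet normal 0.694 0.698 -0.177
outer loop
vertex 1.948 1.425 1.137
vertex 2.781 0.781 1.865
vertex 2.622 0.308 -0.622
endloop
endfacet
facet normal 0.308 -0.510 -0.803
outer loop
vertex 3.455 -0.336 0.106
vertex 2.372 -1.425 0.383
vertex 2.622 0.308 -0.622
endloop
endfacet
facet normal 0.694 0.698 -0.177
outer loop
vertex 2.622 0.308 -0.622
vertex 2.781 0.781 1.865
vertex 3.455 -0.336 0.106
endloop
endfacet
facet normal 0.651 -0.503 0.569
outer loop
vertex 3.455 -0.336 0.106
vertex 1.698 -0.308 2.142
vertex 2.372 -1.425 0.383
endloop
endfacet
facet normal 0.651 -0.503 0.569
outer loop
vertex 2.781 0.781 1.865
vertex 1.698 -0.308 2.142
vertex 3.455 -0.336 0.106
endloop
endfacet
facet normal -0.452 -0.460 -0.764
outer loop
vertex 3.403 0.351 3.426
vertex 2.969 1.082 3.243
vertex 3.73 0.742 2.997
endloop
endfacet
facet normal 0.870 -0.372 0.324
outer loop
vertex 3.403 0.351 3.426
vertex 3.73 0.742 2.997
vertex 3.651 1.778 4.397
endloop
endfacet
facet normal -0.453 -0.460 -0.764
outer loop
vertex 3.73 0.742 2.997
vertex 2.969 1.082 3.243
vertex 3.611 1.332 2.712
endloop
endfacet
facet normal 0.984 0.166 -0.067
outer loop
vertex 3.73 0.742 2.997
vertex 3.611 1.332 2.712
vertex 3.651 1.778 4.397
endloop
endfacet
facet normal -0.453 -0.460 -0.764
outer loop
vertex 3.611 1.332 2.712
vertex 2.969 1.082 3.243
vertex 3.115 1.776 2.739
endloop
endfacet
facet normal 0.646 0.734 -0.210
outer loop
vertex 3.611 1.332 2.712
vertex 3.115 1.776 2.739
vertex 3.651 1.778 4.397
endloop
endfacet
facet normal -0.452 -0.460 -0.764
outer loop
vertex 3.115 1.776 2.739
vertex 2.969 1.082 3.243
vertex 2.534 1.813 3.06
endloop
endfacet
facet normal 0.053 0.998 -0.018
outer loop
vertex 3.115 1.776 2.739
vertex 2.534 1.813 3.06
vertex 3.651 1.778 4.397
endloop
endfacet
facet normal -0.453 -0.460 -0.764
outer loop
vertex 2.534 1.813 3.06
vertex 2.969 1.082 3.243
vertex 2.207 1.423 3.489
endloop
endfacet
facet normal -0.445 0.805 0.393
outer loop
vertex 2.534 1.813 3.06
vertex 2.207 1.423 3.489
vertex 3.651 1.778 4.397
endloop
endfacet
facet normal -0.453 -0.460 -0.764
outer loop
vertex 2.207 1.423 3.489
vertex 2.969 1.082 3.243
vertex 2.326 0.833 3.774
endloop
endfacet
facet normal -0.559 0.266 0.785
outer loop
vertex 2.207 1.423 3.489
vertex 2.326 0.833 3.774
vertex 3.651 1.778 4.397
endloop
endfacet
facet normal -0.452 -0.461 -0.764
outer loop
vertex 2.326 0.833 3.774
vertex 2.969 1.082 3.243
vertex 2.822 0.389 3.748
endloop
endfacet
facet normal -0.221 -0.301 0.928
outer loop
vertex 2.326 0.833 3.774
vertex 2.822 0.389 3.748
vertex 3.651 1.778 4.397
endloop
endfacet
facet normal -0.453 -0.460 -0.763
outer loop
vertex 2.822 0.389 3.748
vertex 2.969 1.082 3.243
vertex 3.403 0.351 3.426
endloop
endfacet
facet normal 0.371 -0.566 0.736
outer loop
vertex 2.822 0.389 3.748
vertex 3.403 0.351 3.426
vertex 3.651 1.778 4.397
endloop
endfacet

endsolid


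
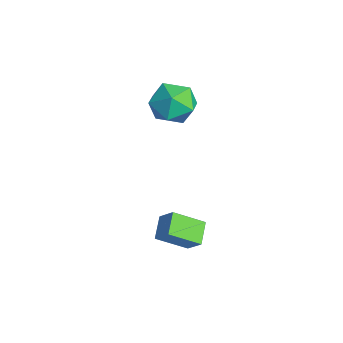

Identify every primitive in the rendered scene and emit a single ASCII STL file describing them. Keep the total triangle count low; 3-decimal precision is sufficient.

solid 
facet normal -0.923 -0.113 0.368
outer loop
vertex -3.264 1.792 3.925
vertex -3.255 0.841 3.657
vertex -2.93 1.105 4.552
endloop
endfacet
facet normal -0.565 0.389 0.727
outer loop
vertex -3.264 1.792 3.925
vertex -2.93 1.105 4.552
vertex -2.453 1.966 4.462
endloop
endfacet
facet normal -0.365 0.893 0.262
outer loop
vertex -3.264 1.792 3.925
vertex -2.453 1.966 4.462
vertex -2.482 2.233 3.511
endloop
endfacet
facet normal -0.599 0.703 -0.384
outer loop
vertex -3.264 1.792 3.925
vertex -2.482 2.233 3.511
vertex -2.978 1.538 3.013
endloop
endfacet
facet normal -0.944 0.081 -0.319
outer loop
vertex -3.264 1.792 3.925
vertex -2.978 1.538 3.013
vertex -3.255 0.841 3.657
endloop
endfacet
facet normal 0.024 0.091 0.996
outer loop
vertex -2.453 1.966 4.462
vertex -2.93 1.105 4.552
vertex -1.942 1.122 4.527
endloop
endfacet
facet normal -0.554 -0.722 0.414
outer loop
vertex -2.93 1.105 4.552
vertex -3.255 0.841 3.657
vertex -2.438 0.427 4.029
endloop
endfacet
facet normal -0.588 -0.410 -0.697
outer loop
vertex -3.255 0.841 3.657
vertex -2.978 1.538 3.013
vertex -2.467 0.694 3.078
endloop
endfacet
facet normal -0.031 0.597 -0.802
outer loop
vertex -2.978 1.538 3.013
vertex -2.482 2.233 3.511
vertex -1.99 1.555 2.988
endloop
endfacet
facet normal 0.348 0.905 0.244
outer loop
vertex -2.482 2.233 3.511
vertex -2.453 1.966 4.462
vertex -1.665 1.819 3.883
endloop
endfacet
facet normal 0.599 -0.703 0.384
outer loop
vertex -1.656 0.868 3.615
vertex -1.942 1.122 4.527
vertex -2.438 0.427 4.029
endloop
endfacet
facet normal 0.365 -0.893 -0.262
outer loop
vertex -1.656 0.868 3.615
vertex -2.438 0.427 4.029
vertex -2.467 0.694 3.078
endloop
endfacet
facet normal 0.565 -0.389 -0.727
outer loop
vertex -1.656 0.868 3.615
vertex -2.467 0.694 3.078
vertex -1.99 1.555 2.988
endloop
endfacet
facet normal 0.923 0.113 -0.368
outer loop
vertex -1.656 0.868 3.615
vertex -1.99 1.555 2.988
vertex -1.665 1.819 3.883
endloop
endfacet
facet normal 0.944 -0.081 0.319
outer loop
vertex -1.656 0.868 3.615
vertex -1.665 1.819 3.883
vertex -1.942 1.122 4.527
endloop
endfacet
facet normal 0.031 -0.597 0.802
outer loop
vertex -2.438 0.427 4.029
vertex -1.942 1.122 4.527
vertex -2.93 1.105 4.552
endloop
endfacet
facet normal -0.348 -0.905 -0.244
outer loop
vertex -2.467 0.694 3.078
vertex -2.438 0.427 4.029
vertex -3.255 0.841 3.657
endloop
endfacet
facet normal -0.024 -0.091 -0.996
outer loop
vertex -1.99 1.555 2.988
vertex -2.467 0.694 3.078
vertex -2.978 1.538 3.013
endloop
endfacet
facet normal 0.554 0.722 -0.414
outer loop
vertex -1.665 1.819 3.883
vertex -1.99 1.555 2.988
vertex -2.482 2.233 3.511
endloop
endfacet
facet normal 0.588 0.410 0.697
outer loop
vertex -1.942 1.122 4.527
vertex -1.665 1.819 3.883
vertex -2.453 1.966 4.462
endloop
endfacet
facet normal -0.592 -0.347 -0.727
outer loop
vertex 0.724 -0.355 -0.581
vertex -0.034 0.057 -0.16
vertex 0.941 0.77 -1.294
endloop
endfacet
facet normal 0.790 -0.430 -0.438
outer loop
vertex 1.474 1.083 -0.64
vertex 0.724 -0.355 -0.581
vertex 0.941 0.77 -1.294
endloop
endfacet
facet normal -0.592 -0.347 -0.727
outer loop
vertex 0.941 0.77 -1.294
vertex -0.034 0.057 -0.16
vertex 0.183 1.183 -0.874
endloop
endfacet
facet normal 0.160 0.833 -0.529
outer loop
vertex 0.183 1.183 -0.874
vertex 1.474 1.083 -0.64
vertex 0.941 0.77 -1.294
endloop
endfacet
facet normal -0.159 -0.834 0.529
outer loop
vertex 0.724 -0.355 -0.581
vertex 0.499 0.37 0.494
vertex -0.034 0.057 -0.16
endloop
endfacet
facet normal 0.790 -0.430 -0.438
outer loop
vertex 1.257 -0.043 0.074
vertex 0.724 -0.355 -0.581
vertex 1.474 1.083 -0.64
endloop
endfacet
facet normal -0.161 -0.834 0.528
outer loop
vertex 1.257 -0.043 0.074
vertex 0.499 0.37 0.494
vertex 0.724 -0.355 -0.581
endloop
endfacet
facet normal -0.790 0.430 0.438
outer loop
vertex -0.034 0.057 -0.16
vertex 0.499 0.37 0.494
vertex 0.183 1.183 -0.874
endloop
endfacet
facet normal 0.160 0.834 -0.528
outer loop
vertex 0.716 1.495 -0.219
vertex 1.474 1.083 -0.64
vertex 0.183 1.183 -0.874
endloop
endfacet
facet normal -0.790 0.430 0.438
outer loop
vertex 0.183 1.183 -0.874
vertex 0.499 0.37 0.494
vertex 0.716 1.495 -0.219
endloop
endfacet
facet normal 0.592 0.347 0.727
outer loop
vertex 0.716 1.495 -0.219
vertex 1.257 -0.043 0.074
vertex 1.474 1.083 -0.64
endloop
endfacet
facet normal 0.592 0.347 0.727
outer loop
vertex 0.499 0.37 0.494
vertex 1.257 -0.043 0.074
vertex 0.716 1.495 -0.219
endloop
endfacet

endsolid


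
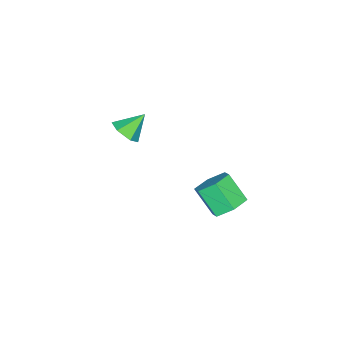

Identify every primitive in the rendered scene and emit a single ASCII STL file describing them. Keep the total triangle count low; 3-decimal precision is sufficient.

solid 
facet normal 0.141 0.666 -0.732
outer loop
vertex 3.323 4.565 -2.578
vertex 2.686 4.003 -3.212
vertex 2.283 4.766 -2.595
endloop
endfacet
facet normal 0.128 0.721 0.681
outer loop
vertex 3.323 4.565 -2.578
vertex 2.283 4.766 -2.595
vertex 3.072 3.378 -1.274
endloop
endfacet
facet normal 0.127 0.721 0.681
outer loop
vertex 3.072 3.378 -1.274
vertex 2.283 4.766 -2.595
vertex 2.031 3.579 -1.292
endloop
endfacet
facet normal -0.141 -0.666 0.732
outer loop
vertex 3.072 3.378 -1.274
vertex 2.031 3.579 -1.292
vertex 2.434 2.817 -1.908
endloop
endfacet
facet normal 0.141 0.666 -0.732
outer loop
vertex 2.283 4.766 -2.595
vertex 2.686 4.003 -3.212
vertex 1.645 4.204 -3.229
endloop
endfacet
facet normal -0.786 0.525 0.326
outer loop
vertex 2.283 4.766 -2.595
vertex 1.645 4.204 -3.229
vertex 2.031 3.579 -1.292
endloop
endfacet
facet normal -0.786 0.525 0.326
outer loop
vertex 2.031 3.579 -1.292
vertex 1.645 4.204 -3.229
vertex 1.394 3.018 -1.926
endloop
endfacet
facet normal -0.141 -0.667 0.732
outer loop
vertex 2.031 3.579 -1.292
vertex 1.394 3.018 -1.926
vertex 2.434 2.817 -1.908
endloop
endfacet
facet normal 0.141 0.667 -0.732
outer loop
vertex 1.645 4.204 -3.229
vertex 2.686 4.003 -3.212
vertex 2.048 3.442 -3.846
endloop
endfacet
facet normal -0.914 -0.196 -0.355
outer loop
vertex 1.645 4.204 -3.229
vertex 2.048 3.442 -3.846
vertex 1.394 3.018 -1.926
endloop
endfacet
facet normal -0.914 -0.196 -0.355
outer loop
vertex 1.394 3.018 -1.926
vertex 2.048 3.442 -3.846
vertex 1.797 2.255 -2.542
endloop
endfacet
facet normal -0.141 -0.666 0.732
outer loop
vertex 1.394 3.018 -1.926
vertex 1.797 2.255 -2.542
vertex 2.434 2.817 -1.908
endloop
endfacet
facet normal 0.141 0.666 -0.732
outer loop
vertex 2.048 3.442 -3.846
vertex 2.686 4.003 -3.212
vertex 3.089 3.241 -3.828
endloop
endfacet
facet normal -0.127 -0.721 -0.681
outer loop
vertex 2.048 3.442 -3.846
vertex 3.089 3.241 -3.828
vertex 1.797 2.255 -2.542
endloop
endfacet
facet normal -0.128 -0.721 -0.681
outer loop
vertex 1.797 2.255 -2.542
vertex 3.089 3.241 -3.828
vertex 2.837 2.054 -2.525
endloop
endfacet
facet normal -0.141 -0.666 0.732
outer loop
vertex 1.797 2.255 -2.542
vertex 2.837 2.054 -2.525
vertex 2.434 2.817 -1.908
endloop
endfacet
facet normal 0.141 0.667 -0.732
outer loop
vertex 3.089 3.241 -3.828
vertex 2.686 4.003 -3.212
vertex 3.726 3.802 -3.194
endloop
endfacet
facet normal 0.786 -0.525 -0.326
outer loop
vertex 3.089 3.241 -3.828
vertex 3.726 3.802 -3.194
vertex 2.837 2.054 -2.525
endloop
endfacet
facet normal 0.786 -0.525 -0.326
outer loop
vertex 2.837 2.054 -2.525
vertex 3.726 3.802 -3.194
vertex 3.475 2.616 -1.891
endloop
endfacet
facet normal -0.141 -0.666 0.732
outer loop
vertex 2.837 2.054 -2.525
vertex 3.475 2.616 -1.891
vertex 2.434 2.817 -1.908
endloop
endfacet
facet normal 0.141 0.666 -0.732
outer loop
vertex 3.726 3.802 -3.194
vertex 2.686 4.003 -3.212
vertex 3.323 4.565 -2.578
endloop
endfacet
facet normal 0.914 0.196 0.355
outer loop
vertex 3.726 3.802 -3.194
vertex 3.323 4.565 -2.578
vertex 3.475 2.616 -1.891
endloop
endfacet
facet normal 0.914 0.196 0.355
outer loop
vertex 3.475 2.616 -1.891
vertex 3.323 4.565 -2.578
vertex 3.072 3.378 -1.274
endloop
endfacet
facet normal -0.141 -0.667 0.732
outer loop
vertex 3.475 2.616 -1.891
vertex 3.072 3.378 -1.274
vertex 2.434 2.817 -1.908
endloop
endfacet
facet normal 0.615 -0.422 -0.666
outer loop
vertex 1.708 -3.088 -0.981
vertex 1.06 -3.009 -1.63
vertex 1.666 -2.33 -1.5
endloop
endfacet
facet normal 0.421 0.528 0.737
outer loop
vertex 1.708 -3.088 -0.981
vertex 1.666 -2.33 -1.5
vertex 0.1 -2.351 -0.59
endloop
endfacet
facet normal 0.615 -0.421 -0.667
outer loop
vertex 1.666 -2.33 -1.5
vertex 1.06 -3.009 -1.63
vertex 1.018 -2.25 -2.148
endloop
endfacet
facet normal 0.037 0.996 0.086
outer loop
vertex 1.666 -2.33 -1.5
vertex 1.018 -2.25 -2.148
vertex 0.1 -2.351 -0.59
endloop
endfacet
facet normal 0.615 -0.421 -0.667
outer loop
vertex 1.018 -2.25 -2.148
vertex 1.06 -3.009 -1.63
vertex 0.412 -2.93 -2.278
endloop
endfacet
facet normal -0.665 0.660 -0.349
outer loop
vertex 1.018 -2.25 -2.148
vertex 0.412 -2.93 -2.278
vertex 0.1 -2.351 -0.59
endloop
endfacet
facet normal 0.615 -0.423 -0.666
outer loop
vertex 0.412 -2.93 -2.278
vertex 1.06 -3.009 -1.63
vertex 0.453 -3.688 -1.759
endloop
endfacet
facet normal -0.981 -0.143 -0.132
outer loop
vertex 0.412 -2.93 -2.278
vertex 0.453 -3.688 -1.759
vertex 0.1 -2.351 -0.59
endloop
endfacet
facet normal 0.614 -0.423 -0.666
outer loop
vertex 0.453 -3.688 -1.759
vertex 1.06 -3.009 -1.63
vertex 1.101 -3.768 -1.111
endloop
endfacet
facet normal -0.596 -0.612 0.520
outer loop
vertex 0.453 -3.688 -1.759
vertex 1.101 -3.768 -1.111
vertex 0.1 -2.351 -0.59
endloop
endfacet
facet normal 0.615 -0.422 -0.666
outer loop
vertex 1.101 -3.768 -1.111
vertex 1.06 -3.009 -1.63
vertex 1.708 -3.088 -0.981
endloop
endfacet
facet normal 0.105 -0.277 0.955
outer loop
vertex 1.101 -3.768 -1.111
vertex 1.708 -3.088 -0.981
vertex 0.1 -2.351 -0.59
endloop
endfacet

endsolid


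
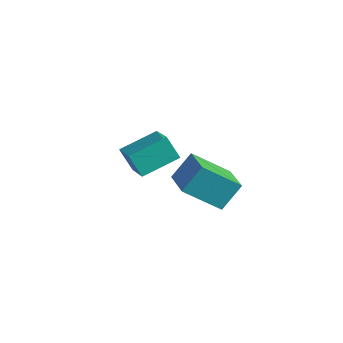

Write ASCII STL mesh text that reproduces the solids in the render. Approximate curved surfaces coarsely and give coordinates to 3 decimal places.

solid 
facet normal -0.804 0.534 -0.263
outer loop
vertex 2.46 1.829 -0.155
vertex 3.665 2.999 -1.465
vertex 2.184 0.864 -1.27
endloop
endfacet
facet normal -0.566 -0.549 0.615
outer loop
vertex 3.575 -0.059 -0.815
vertex 2.46 1.829 -0.155
vertex 2.184 0.864 -1.27
endloop
endfacet
facet normal -0.804 0.534 -0.263
outer loop
vertex 2.184 0.864 -1.27
vertex 3.665 2.999 -1.465
vertex 3.389 2.034 -2.58
endloop
endfacet
facet normal -0.184 -0.643 -0.743
outer loop
vertex 3.389 2.034 -2.58
vertex 3.575 -0.059 -0.815
vertex 2.184 0.864 -1.27
endloop
endfacet
facet normal 0.184 0.643 0.743
outer loop
vertex 2.46 1.829 -0.155
vertex 5.056 2.076 -1.01
vertex 3.665 2.999 -1.465
endloop
endfacet
facet normal -0.566 -0.549 0.615
outer loop
vertex 3.851 0.906 0.3
vertex 2.46 1.829 -0.155
vertex 3.575 -0.059 -0.815
endloop
endfacet
facet normal 0.184 0.643 0.743
outer loop
vertex 3.851 0.906 0.3
vertex 5.056 2.076 -1.01
vertex 2.46 1.829 -0.155
endloop
endfacet
facet normal 0.566 0.549 -0.615
outer loop
vertex 3.665 2.999 -1.465
vertex 5.056 2.076 -1.01
vertex 3.389 2.034 -2.58
endloop
endfacet
facet normal -0.184 -0.643 -0.743
outer loop
vertex 4.78 1.111 -2.125
vertex 3.575 -0.059 -0.815
vertex 3.389 2.034 -2.58
endloop
endfacet
facet normal 0.566 0.549 -0.615
outer loop
vertex 3.389 2.034 -2.58
vertex 5.056 2.076 -1.01
vertex 4.78 1.111 -2.125
endloop
endfacet
facet normal 0.804 -0.534 0.263
outer loop
vertex 4.78 1.111 -2.125
vertex 3.851 0.906 0.3
vertex 3.575 -0.059 -0.815
endloop
endfacet
facet normal 0.804 -0.534 0.263
outer loop
vertex 5.056 2.076 -1.01
vertex 3.851 0.906 0.3
vertex 4.78 1.111 -2.125
endloop
endfacet
facet normal -0.560 -0.057 0.827
outer loop
vertex -0.846 1.484 -1.956
vertex -0.134 3.208 -1.355
vertex -2.194 2.338 -2.81
endloop
endfacet
facet normal -0.363 -0.880 -0.307
outer loop
vertex -1.466 2.412 -3.885
vertex -0.846 1.484 -1.956
vertex -2.194 2.338 -2.81
endloop
endfacet
facet normal -0.560 -0.057 0.827
outer loop
vertex -2.194 2.338 -2.81
vertex -0.134 3.208 -1.355
vertex -1.482 4.062 -2.209
endloop
endfacet
facet normal -0.745 0.472 -0.472
outer loop
vertex -1.482 4.062 -2.209
vertex -1.466 2.412 -3.885
vertex -2.194 2.338 -2.81
endloop
endfacet
facet normal 0.745 -0.472 0.472
outer loop
vertex -0.846 1.484 -1.956
vertex 0.594 3.282 -2.43
vertex -0.134 3.208 -1.355
endloop
endfacet
facet normal -0.363 -0.880 -0.307
outer loop
vertex -0.118 1.558 -3.031
vertex -0.846 1.484 -1.956
vertex -1.466 2.412 -3.885
endloop
endfacet
facet normal 0.745 -0.472 0.472
outer loop
vertex -0.118 1.558 -3.031
vertex 0.594 3.282 -2.43
vertex -0.846 1.484 -1.956
endloop
endfacet
facet normal 0.363 0.880 0.307
outer loop
vertex -0.134 3.208 -1.355
vertex 0.594 3.282 -2.43
vertex -1.482 4.062 -2.209
endloop
endfacet
facet normal -0.745 0.472 -0.472
outer loop
vertex -0.754 4.136 -3.284
vertex -1.466 2.412 -3.885
vertex -1.482 4.062 -2.209
endloop
endfacet
facet normal 0.363 0.880 0.307
outer loop
vertex -1.482 4.062 -2.209
vertex 0.594 3.282 -2.43
vertex -0.754 4.136 -3.284
endloop
endfacet
facet normal 0.560 0.057 -0.827
outer loop
vertex -0.754 4.136 -3.284
vertex -0.118 1.558 -3.031
vertex -1.466 2.412 -3.885
endloop
endfacet
facet normal 0.560 0.057 -0.827
outer loop
vertex 0.594 3.282 -2.43
vertex -0.118 1.558 -3.031
vertex -0.754 4.136 -3.284
endloop
endfacet

endsolid
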